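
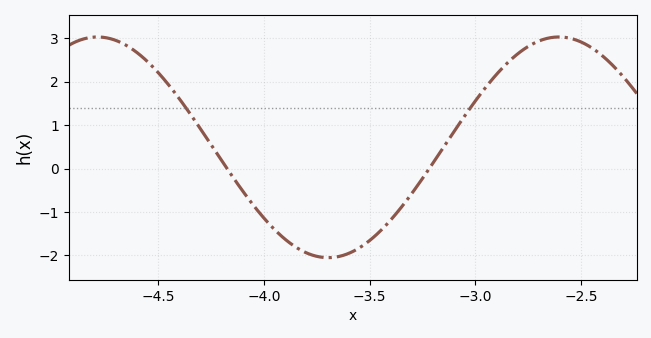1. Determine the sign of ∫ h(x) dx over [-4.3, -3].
negative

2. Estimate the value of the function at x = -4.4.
1.61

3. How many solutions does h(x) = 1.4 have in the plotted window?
2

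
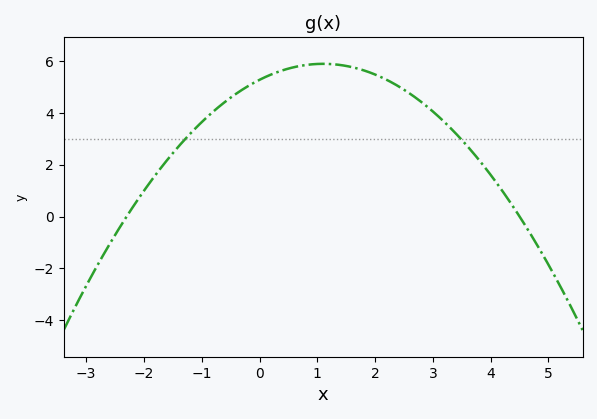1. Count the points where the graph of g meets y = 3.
2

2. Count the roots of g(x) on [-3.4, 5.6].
2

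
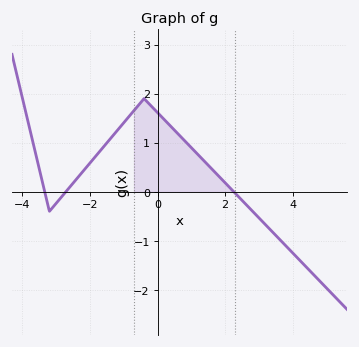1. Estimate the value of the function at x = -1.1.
1.32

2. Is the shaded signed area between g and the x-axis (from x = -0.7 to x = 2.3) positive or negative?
positive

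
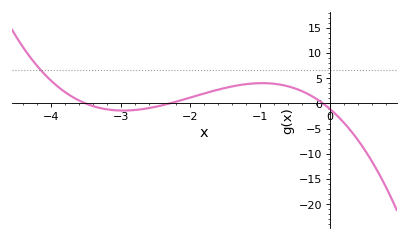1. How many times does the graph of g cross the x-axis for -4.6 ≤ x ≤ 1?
3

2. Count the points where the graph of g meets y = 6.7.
1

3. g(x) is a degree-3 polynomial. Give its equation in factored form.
y = -1.38(x + 3.5)(x + 2.3)(x + 0.1)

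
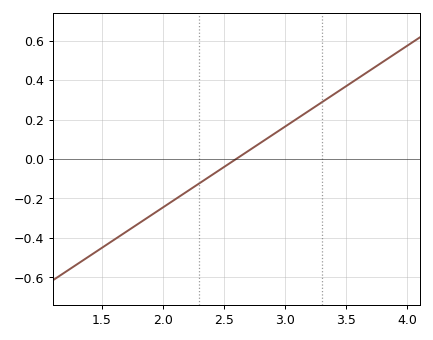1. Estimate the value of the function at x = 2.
-0.24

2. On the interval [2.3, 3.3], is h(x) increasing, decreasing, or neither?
increasing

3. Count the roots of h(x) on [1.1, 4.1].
1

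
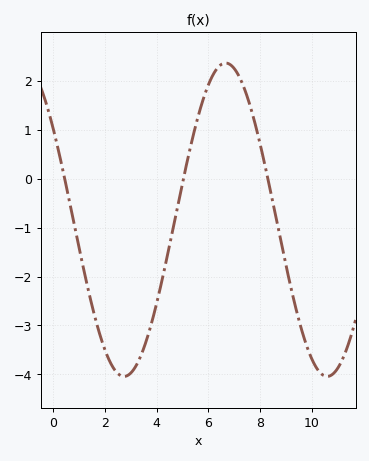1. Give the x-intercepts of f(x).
0.4, 5, 8.2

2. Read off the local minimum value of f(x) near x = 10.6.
-4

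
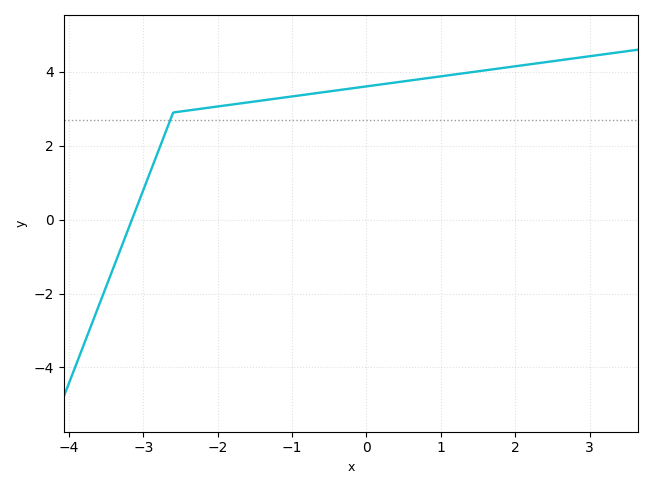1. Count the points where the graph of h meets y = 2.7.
1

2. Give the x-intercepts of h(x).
-3.15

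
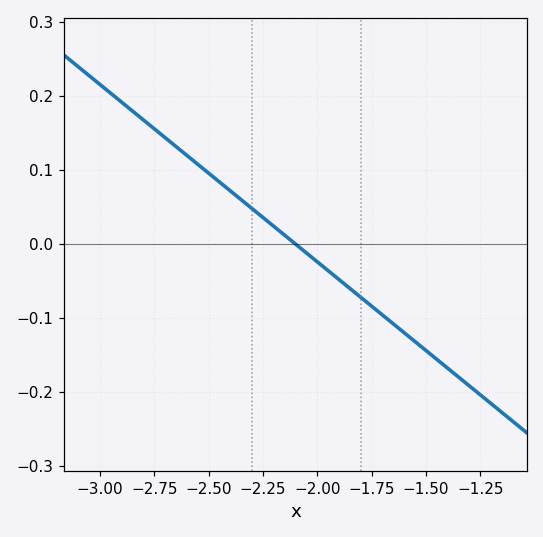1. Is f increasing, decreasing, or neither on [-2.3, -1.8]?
decreasing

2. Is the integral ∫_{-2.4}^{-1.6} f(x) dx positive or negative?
negative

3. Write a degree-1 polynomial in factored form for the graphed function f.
y = -0.24(x + 2.1)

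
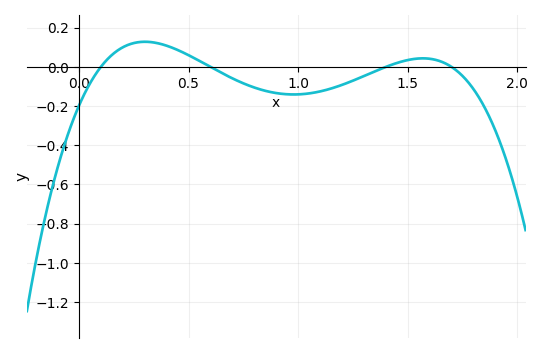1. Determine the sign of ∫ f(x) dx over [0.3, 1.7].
negative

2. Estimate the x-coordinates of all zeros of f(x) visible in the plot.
0.1, 0.6, 1.4, 1.7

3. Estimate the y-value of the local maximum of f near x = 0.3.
0.12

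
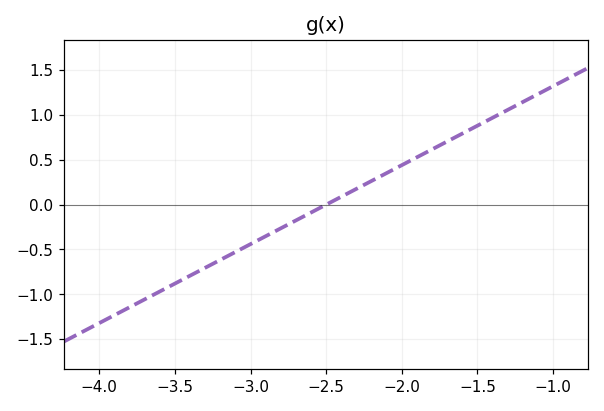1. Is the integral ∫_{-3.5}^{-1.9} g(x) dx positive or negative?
negative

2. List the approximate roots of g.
-2.5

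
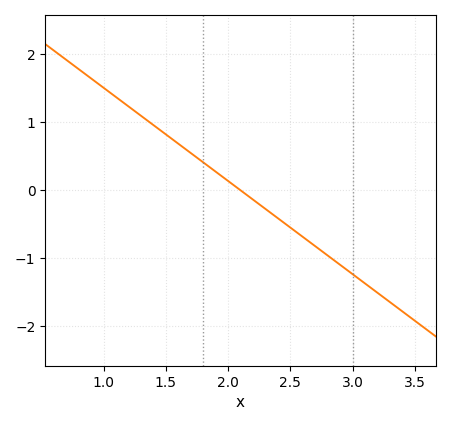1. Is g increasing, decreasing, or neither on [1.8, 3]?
decreasing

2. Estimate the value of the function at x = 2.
0.1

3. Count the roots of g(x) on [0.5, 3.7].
1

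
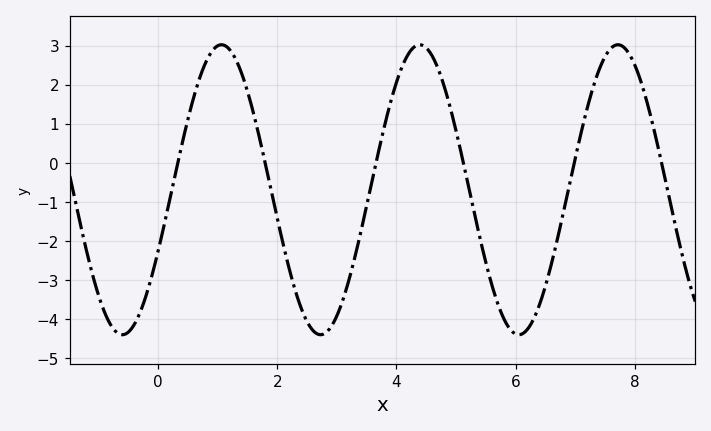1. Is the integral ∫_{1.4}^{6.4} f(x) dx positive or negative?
negative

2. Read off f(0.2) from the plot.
-0.9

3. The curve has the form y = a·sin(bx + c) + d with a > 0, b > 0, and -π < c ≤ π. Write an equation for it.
y = 3.71sin(1.9x - 0.44) - 0.69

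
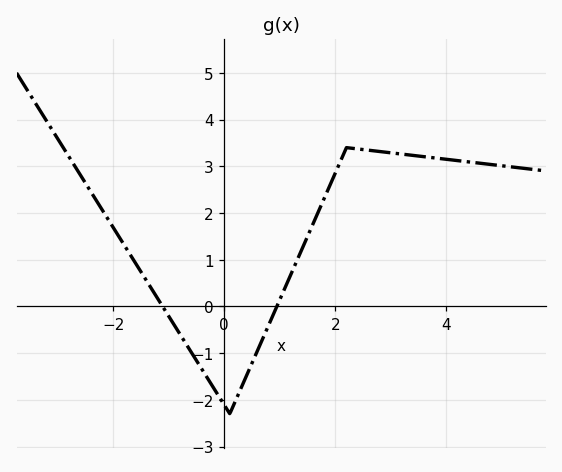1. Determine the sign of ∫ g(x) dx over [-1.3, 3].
positive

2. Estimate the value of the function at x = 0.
-2.11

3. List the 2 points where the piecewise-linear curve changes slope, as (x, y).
(0.1, -2.3); (2.2, 3.4)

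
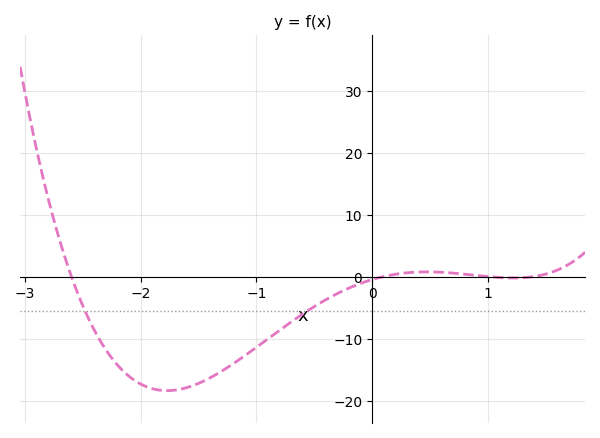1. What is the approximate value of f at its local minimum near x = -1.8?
-18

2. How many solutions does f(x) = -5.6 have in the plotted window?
2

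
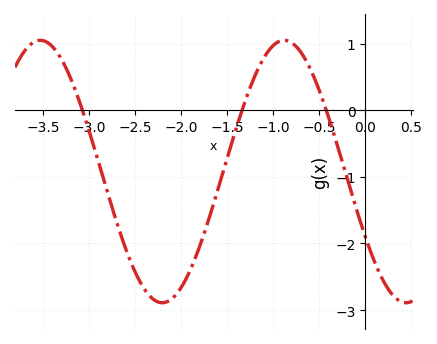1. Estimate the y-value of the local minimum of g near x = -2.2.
-2.89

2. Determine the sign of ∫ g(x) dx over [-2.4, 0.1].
negative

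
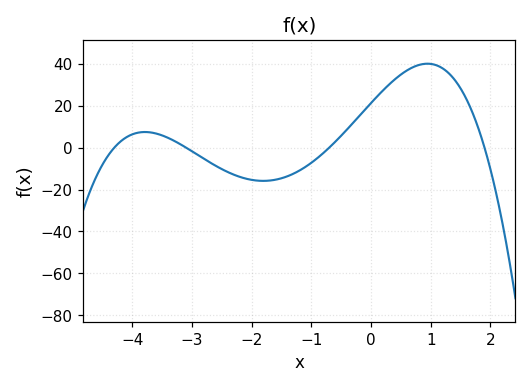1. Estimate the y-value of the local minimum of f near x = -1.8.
-15.9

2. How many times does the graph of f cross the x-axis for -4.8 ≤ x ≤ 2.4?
4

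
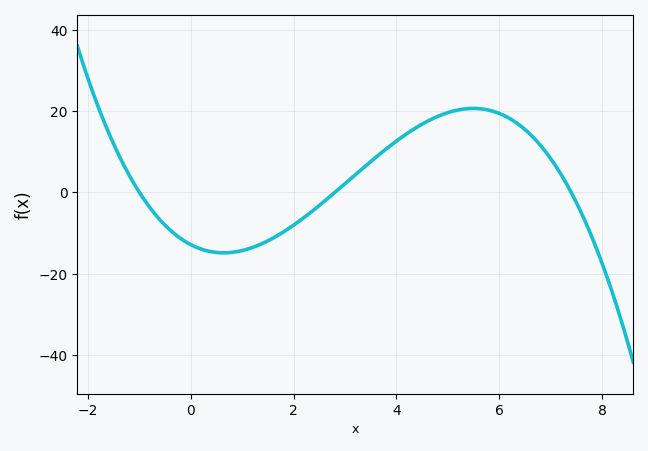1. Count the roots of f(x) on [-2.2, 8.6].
3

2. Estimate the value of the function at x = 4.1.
14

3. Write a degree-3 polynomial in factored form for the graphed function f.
y = -0.62(x + 1)(x - 2.8)(x - 7.4)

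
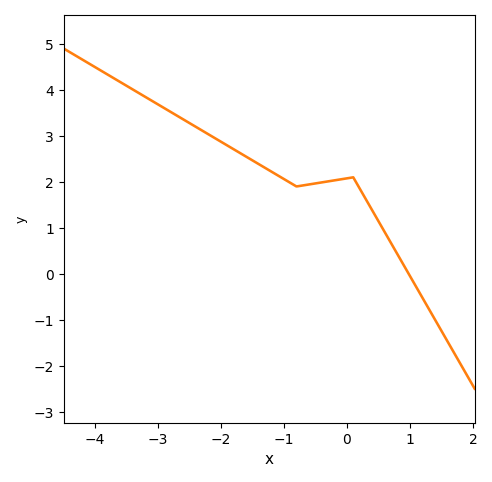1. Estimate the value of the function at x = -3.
3.7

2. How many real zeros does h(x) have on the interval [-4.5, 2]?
1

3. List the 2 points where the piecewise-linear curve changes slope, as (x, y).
(-0.8, 1.9); (0.1, 2.1)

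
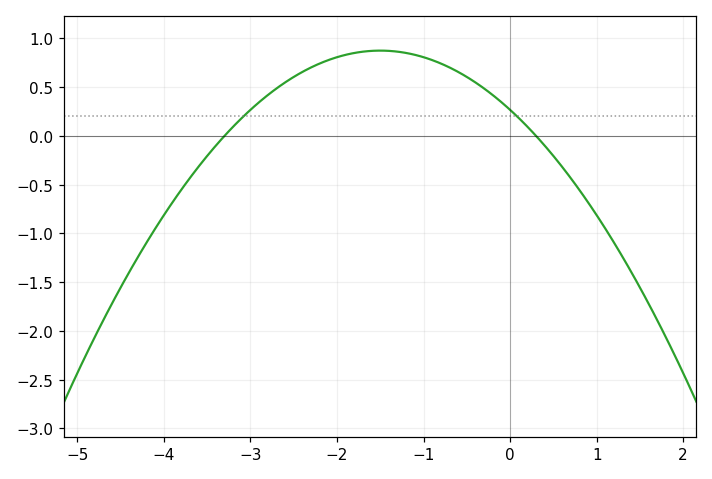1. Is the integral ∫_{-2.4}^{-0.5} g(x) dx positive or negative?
positive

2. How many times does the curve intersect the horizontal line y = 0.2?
2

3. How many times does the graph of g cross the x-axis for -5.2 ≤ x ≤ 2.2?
2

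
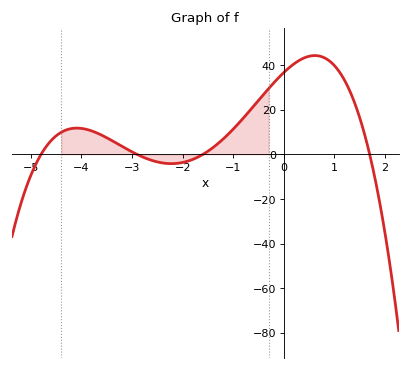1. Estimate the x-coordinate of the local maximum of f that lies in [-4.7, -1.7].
-4.09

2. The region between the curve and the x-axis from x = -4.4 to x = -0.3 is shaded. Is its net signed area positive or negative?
positive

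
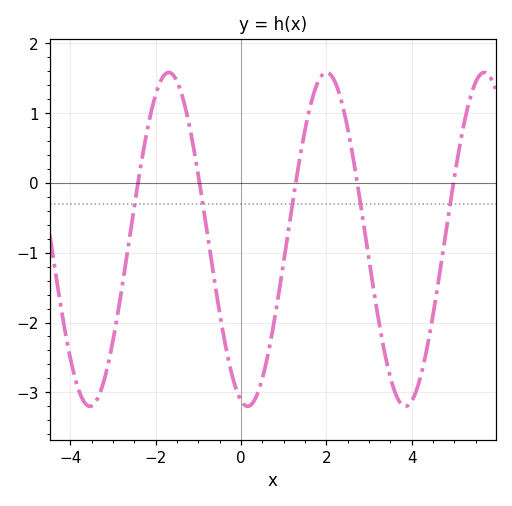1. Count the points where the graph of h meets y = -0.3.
5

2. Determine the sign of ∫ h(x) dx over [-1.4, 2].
negative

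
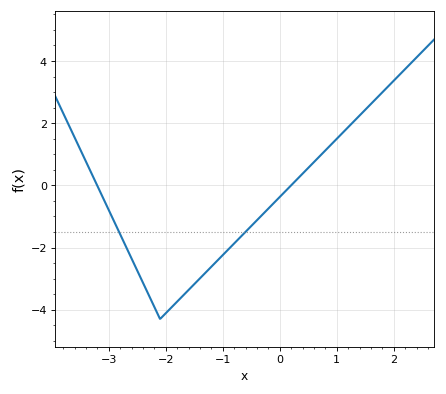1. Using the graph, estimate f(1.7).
2.81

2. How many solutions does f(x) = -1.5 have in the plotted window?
2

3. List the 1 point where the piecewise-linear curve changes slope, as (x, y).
(-2.1, -4.3)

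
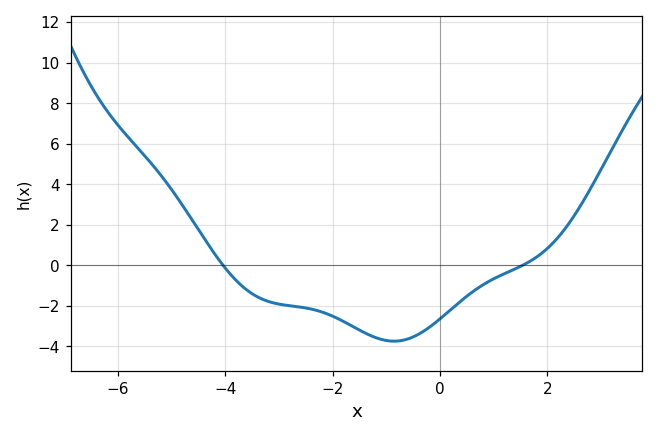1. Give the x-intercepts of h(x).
-4.04, 1.53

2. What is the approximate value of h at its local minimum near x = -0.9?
-3.74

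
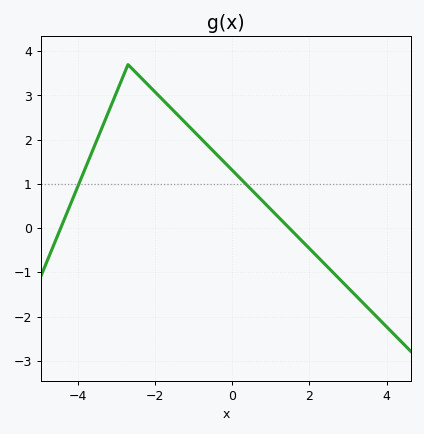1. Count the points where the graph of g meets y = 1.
2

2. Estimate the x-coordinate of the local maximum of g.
-2.8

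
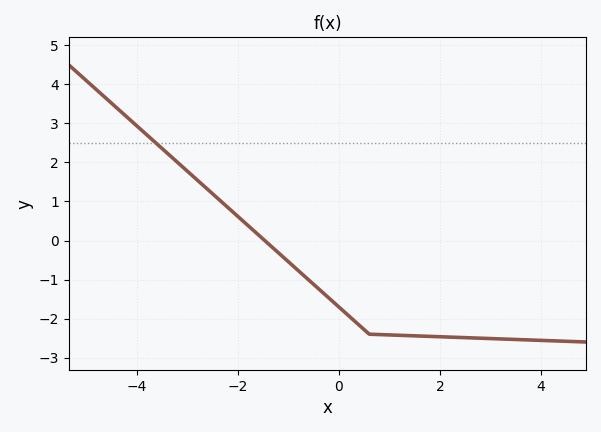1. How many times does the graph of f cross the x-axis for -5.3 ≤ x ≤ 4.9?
1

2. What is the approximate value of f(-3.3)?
2.13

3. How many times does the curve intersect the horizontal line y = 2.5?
1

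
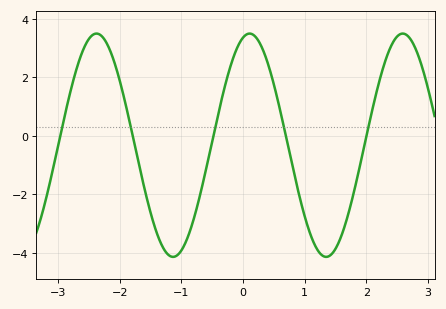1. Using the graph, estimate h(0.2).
3.4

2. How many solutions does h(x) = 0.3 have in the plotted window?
5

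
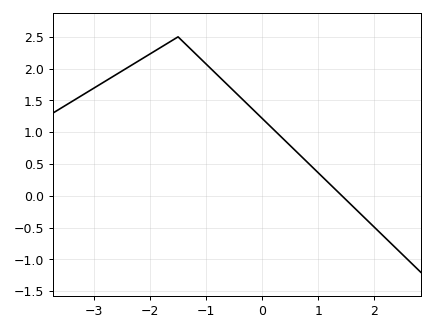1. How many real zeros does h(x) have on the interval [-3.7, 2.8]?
1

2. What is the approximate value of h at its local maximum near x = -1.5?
2.5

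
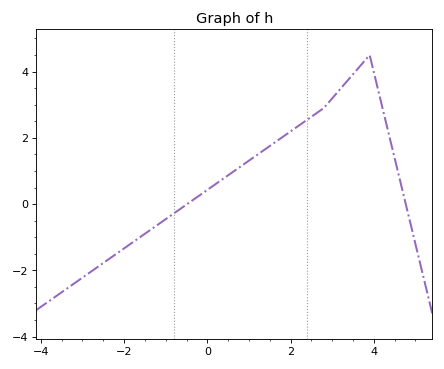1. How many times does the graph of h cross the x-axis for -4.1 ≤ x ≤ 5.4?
2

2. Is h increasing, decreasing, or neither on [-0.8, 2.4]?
increasing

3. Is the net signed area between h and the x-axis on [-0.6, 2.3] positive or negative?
positive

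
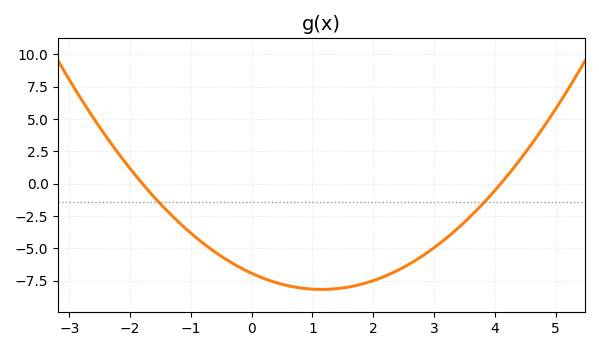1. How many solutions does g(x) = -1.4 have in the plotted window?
2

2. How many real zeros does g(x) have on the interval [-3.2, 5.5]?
2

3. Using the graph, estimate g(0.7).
-8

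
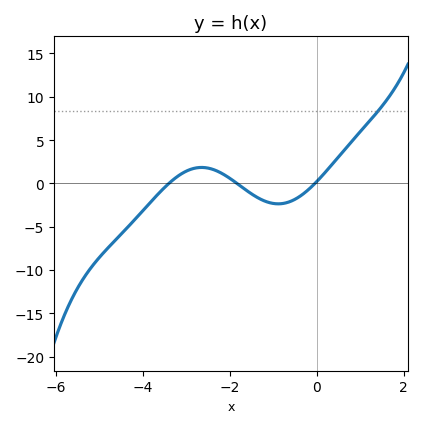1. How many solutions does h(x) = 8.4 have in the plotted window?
1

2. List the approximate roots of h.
-3.39, -1.84, -0.04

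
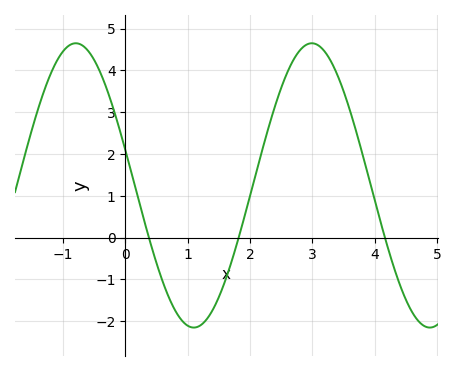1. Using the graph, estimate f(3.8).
2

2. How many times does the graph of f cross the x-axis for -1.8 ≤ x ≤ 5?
3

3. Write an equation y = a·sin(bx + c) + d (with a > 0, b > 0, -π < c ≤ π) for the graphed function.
y = 3.4sin(1.7x + 2.9) + 1.25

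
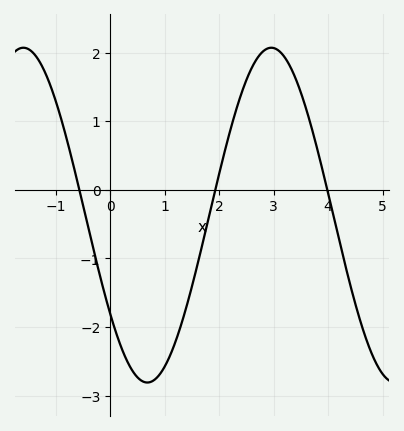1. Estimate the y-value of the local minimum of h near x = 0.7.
-2.81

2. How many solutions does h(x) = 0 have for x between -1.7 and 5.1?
3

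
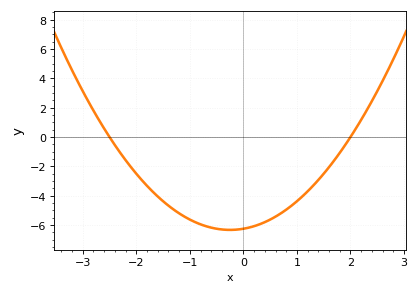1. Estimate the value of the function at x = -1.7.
-3.6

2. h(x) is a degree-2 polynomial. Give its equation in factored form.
y = 1.25(x + 2.5)(x - 2)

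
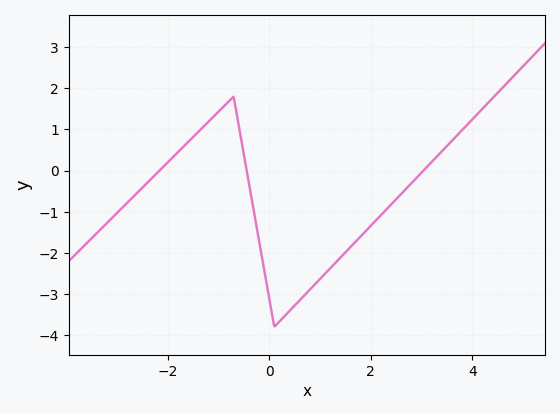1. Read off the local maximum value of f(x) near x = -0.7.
1.8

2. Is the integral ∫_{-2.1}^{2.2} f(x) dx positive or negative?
negative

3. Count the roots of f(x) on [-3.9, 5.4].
3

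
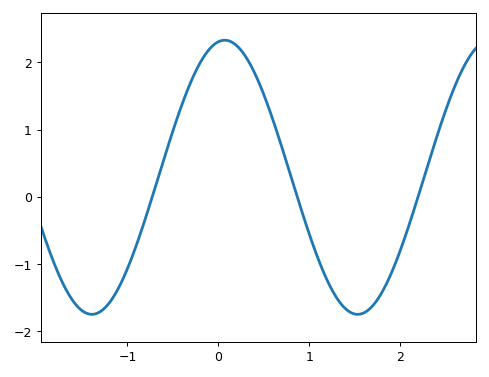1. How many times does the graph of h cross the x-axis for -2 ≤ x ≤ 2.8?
3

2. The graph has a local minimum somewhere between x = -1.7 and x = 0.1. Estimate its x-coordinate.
-1.4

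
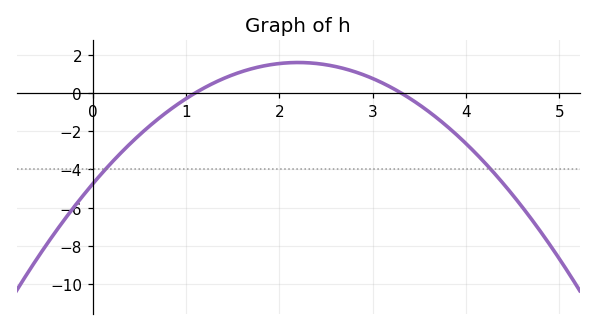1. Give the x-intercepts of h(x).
1.1, 3.3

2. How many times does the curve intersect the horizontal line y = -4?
2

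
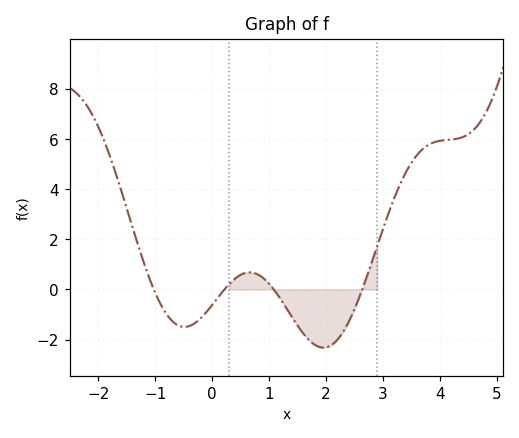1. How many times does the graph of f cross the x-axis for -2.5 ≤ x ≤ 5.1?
4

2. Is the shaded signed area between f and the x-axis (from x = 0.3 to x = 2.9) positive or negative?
negative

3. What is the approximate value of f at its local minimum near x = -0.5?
-1.4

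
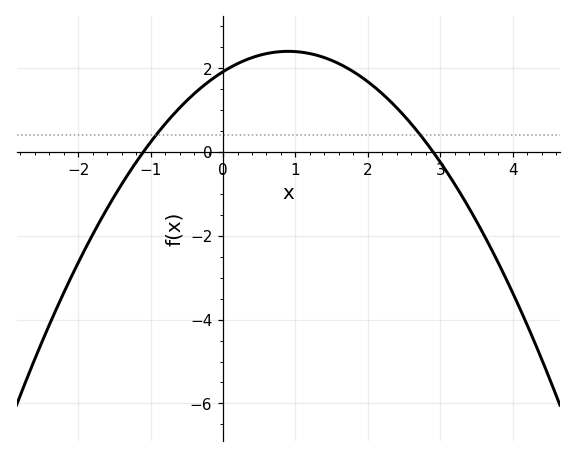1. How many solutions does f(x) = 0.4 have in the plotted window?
2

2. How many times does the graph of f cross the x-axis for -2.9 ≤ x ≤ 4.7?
2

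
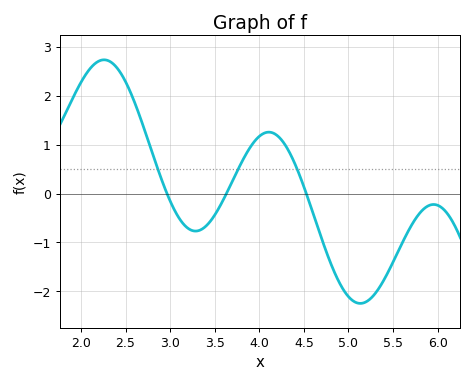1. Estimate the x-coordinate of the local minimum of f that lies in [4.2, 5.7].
5.1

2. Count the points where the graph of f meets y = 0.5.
3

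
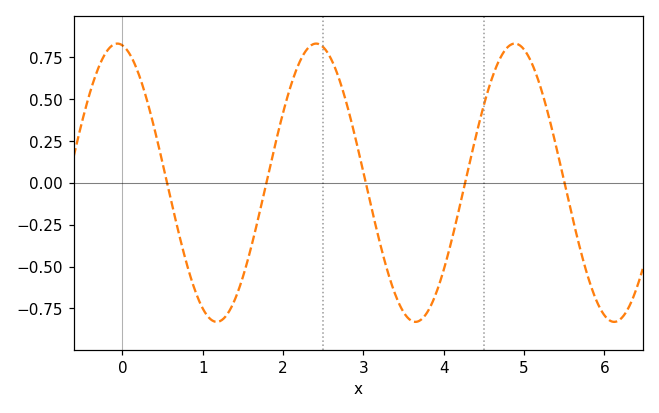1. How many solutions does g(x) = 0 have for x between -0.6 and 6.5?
5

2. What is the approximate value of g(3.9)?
-0.666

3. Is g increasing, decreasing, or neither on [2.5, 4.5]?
neither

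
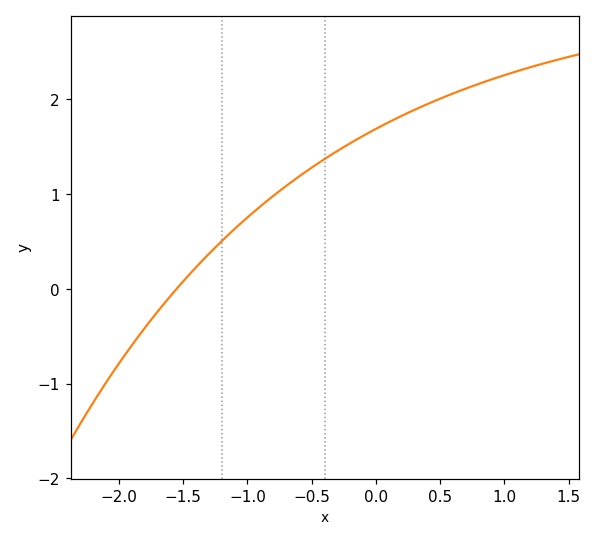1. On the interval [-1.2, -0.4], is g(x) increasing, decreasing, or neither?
increasing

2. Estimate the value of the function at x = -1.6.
-0.075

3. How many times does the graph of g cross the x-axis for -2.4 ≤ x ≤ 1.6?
1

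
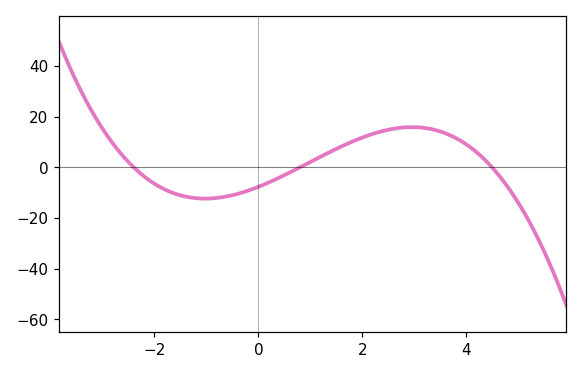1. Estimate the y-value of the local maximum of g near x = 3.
16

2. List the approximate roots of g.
-2.4, 0.8, 4.4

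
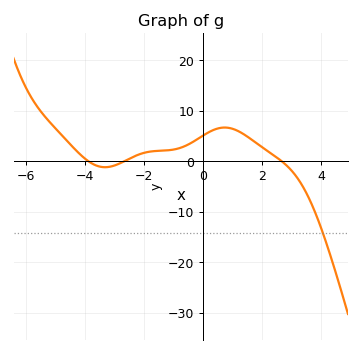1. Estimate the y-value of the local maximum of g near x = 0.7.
6.69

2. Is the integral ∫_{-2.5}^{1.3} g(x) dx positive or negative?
positive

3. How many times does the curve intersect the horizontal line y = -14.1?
1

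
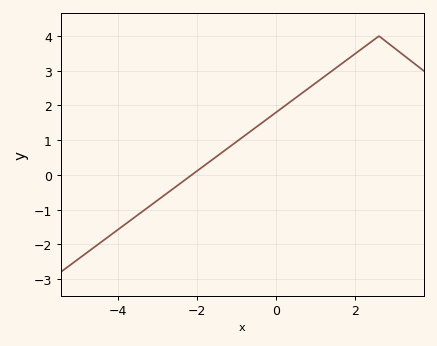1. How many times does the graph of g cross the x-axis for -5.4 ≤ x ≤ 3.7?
1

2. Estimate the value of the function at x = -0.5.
1.38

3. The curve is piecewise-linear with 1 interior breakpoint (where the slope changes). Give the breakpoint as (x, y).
(2.6, 4)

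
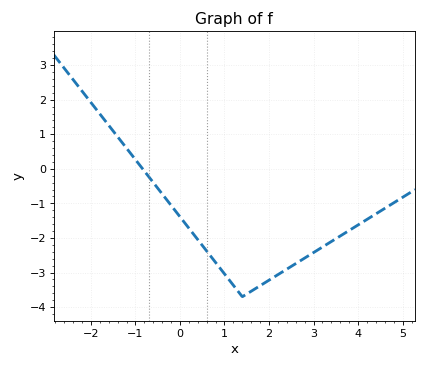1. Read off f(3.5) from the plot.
-2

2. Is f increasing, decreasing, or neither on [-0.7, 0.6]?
decreasing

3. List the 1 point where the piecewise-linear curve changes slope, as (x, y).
(1.4, -3.7)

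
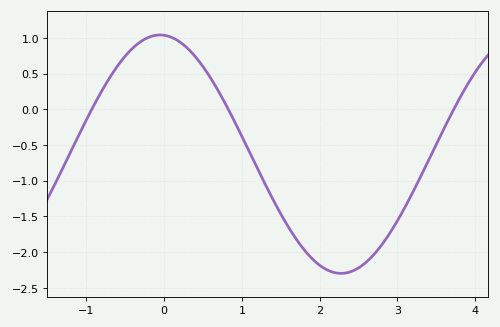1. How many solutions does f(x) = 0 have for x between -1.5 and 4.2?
3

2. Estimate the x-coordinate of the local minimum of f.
2.3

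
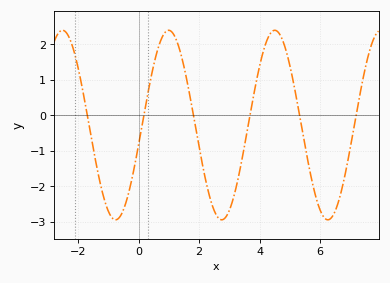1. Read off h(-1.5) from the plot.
-0.934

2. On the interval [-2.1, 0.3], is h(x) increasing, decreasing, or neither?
neither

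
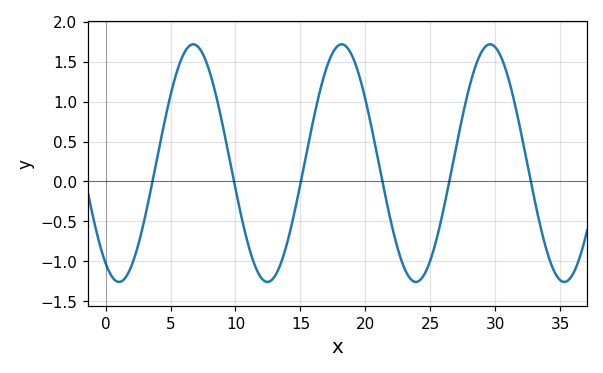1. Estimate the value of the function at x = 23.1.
-1.12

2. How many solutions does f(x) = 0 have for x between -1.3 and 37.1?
6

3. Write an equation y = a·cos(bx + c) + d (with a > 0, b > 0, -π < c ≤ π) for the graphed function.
y = 1.49cos(0.55x + 2.57) + 0.23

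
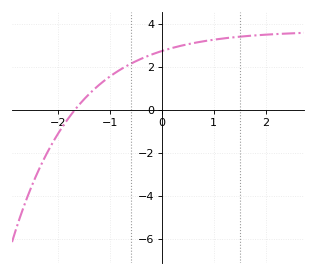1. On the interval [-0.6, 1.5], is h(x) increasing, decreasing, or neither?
increasing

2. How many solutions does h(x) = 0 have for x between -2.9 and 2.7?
1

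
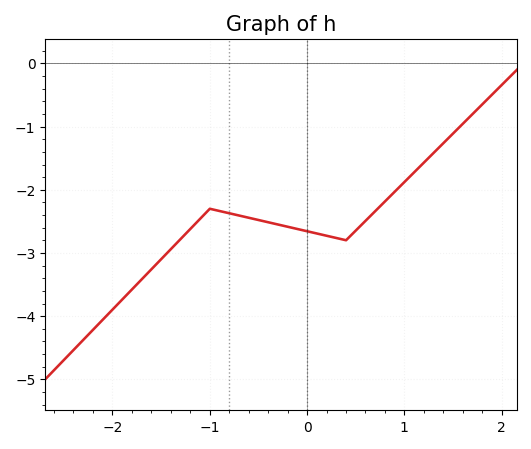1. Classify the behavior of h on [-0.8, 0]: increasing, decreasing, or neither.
decreasing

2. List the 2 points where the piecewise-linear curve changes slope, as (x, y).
(-1, -2.3); (0.4, -2.8)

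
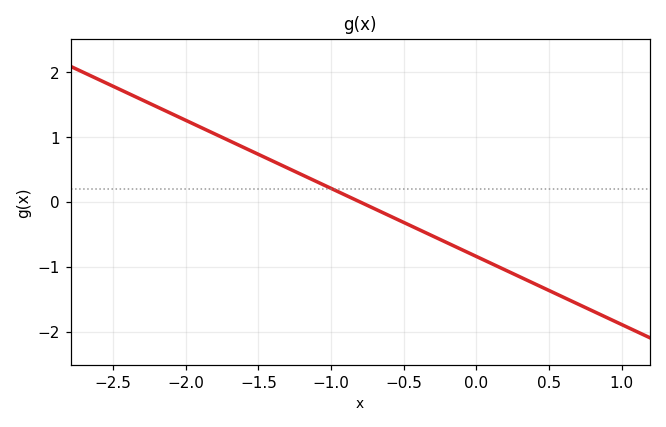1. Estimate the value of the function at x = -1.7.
0.9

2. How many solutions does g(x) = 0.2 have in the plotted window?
1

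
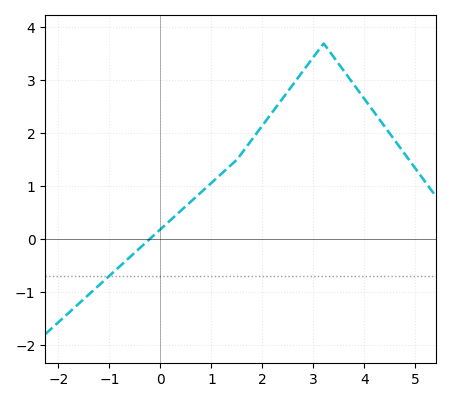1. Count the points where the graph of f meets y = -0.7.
1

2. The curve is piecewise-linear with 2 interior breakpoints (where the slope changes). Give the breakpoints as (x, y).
(1.5, 1.5); (3.2, 3.7)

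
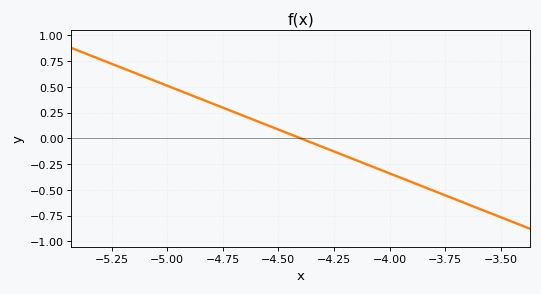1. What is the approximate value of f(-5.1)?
0.595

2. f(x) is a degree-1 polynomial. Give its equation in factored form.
y = -0.85(x + 4.4)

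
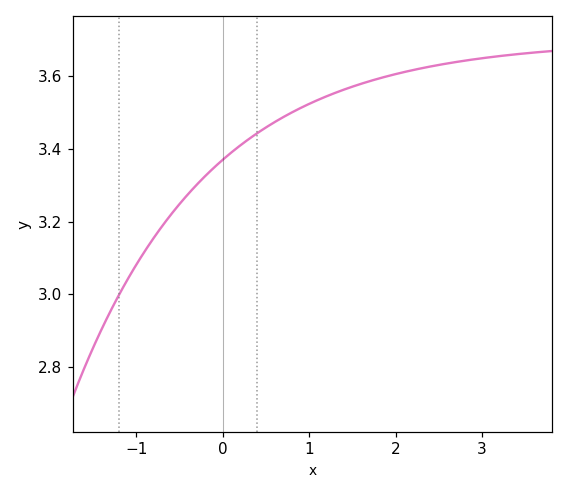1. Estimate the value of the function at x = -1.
3.08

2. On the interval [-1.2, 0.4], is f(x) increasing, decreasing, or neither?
increasing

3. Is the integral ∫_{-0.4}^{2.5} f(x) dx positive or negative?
positive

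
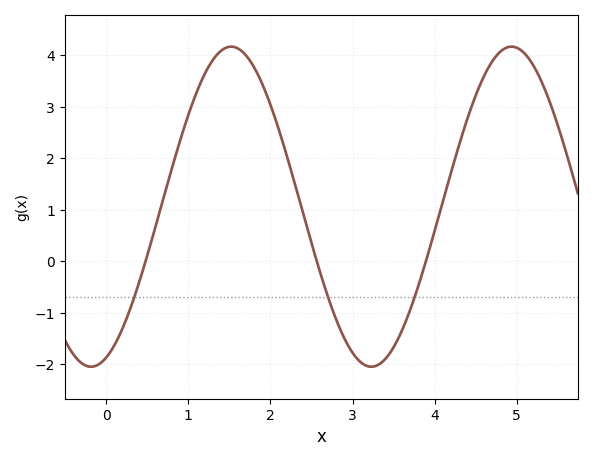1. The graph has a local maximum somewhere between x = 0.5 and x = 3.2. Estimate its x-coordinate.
1.52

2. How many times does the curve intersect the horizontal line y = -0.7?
3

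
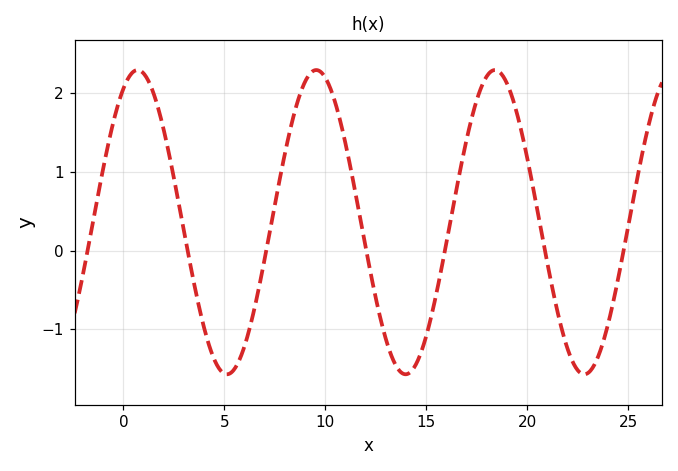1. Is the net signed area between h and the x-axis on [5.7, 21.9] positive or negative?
positive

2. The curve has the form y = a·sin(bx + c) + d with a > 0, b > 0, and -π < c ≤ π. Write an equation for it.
y = 1.93sin(0.71x + 1.07) + 0.36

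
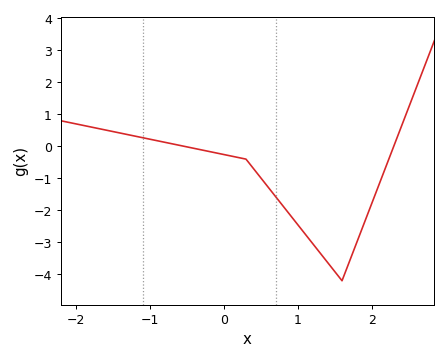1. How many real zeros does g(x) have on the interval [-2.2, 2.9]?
2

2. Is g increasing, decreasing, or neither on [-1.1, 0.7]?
decreasing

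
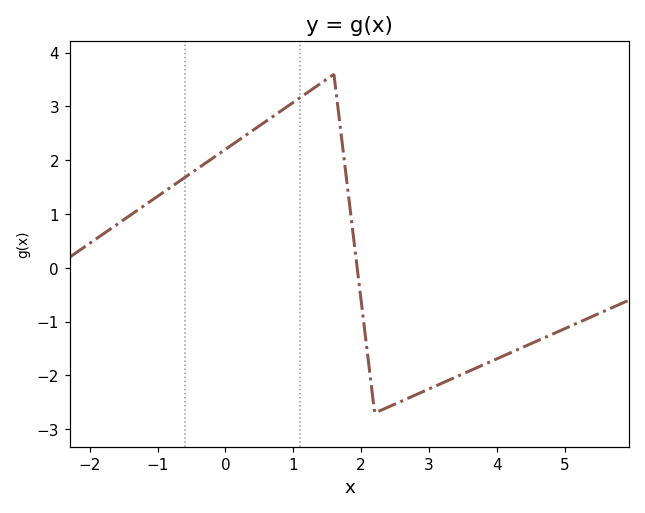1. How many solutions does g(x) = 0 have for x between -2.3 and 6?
1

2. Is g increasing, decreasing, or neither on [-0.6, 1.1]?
increasing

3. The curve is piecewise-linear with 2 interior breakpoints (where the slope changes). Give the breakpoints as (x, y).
(1.6, 3.6); (2.2, -2.7)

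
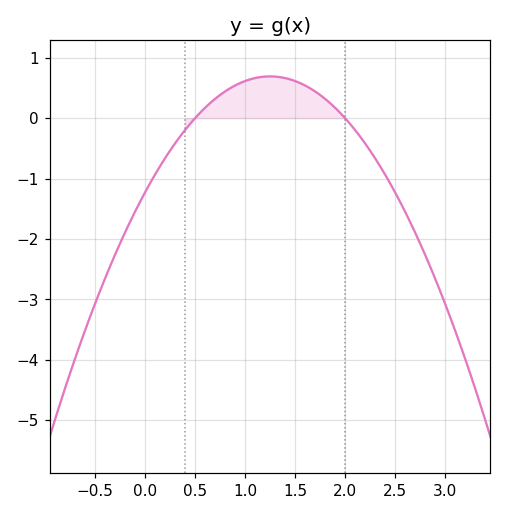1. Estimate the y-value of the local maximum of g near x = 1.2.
0.692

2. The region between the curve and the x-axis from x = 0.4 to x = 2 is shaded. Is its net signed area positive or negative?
positive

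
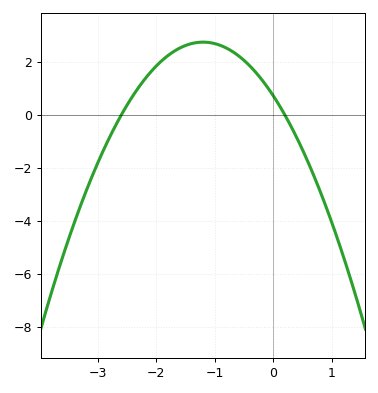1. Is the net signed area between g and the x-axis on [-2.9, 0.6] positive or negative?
positive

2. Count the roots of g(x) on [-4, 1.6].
2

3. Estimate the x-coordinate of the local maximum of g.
-1.2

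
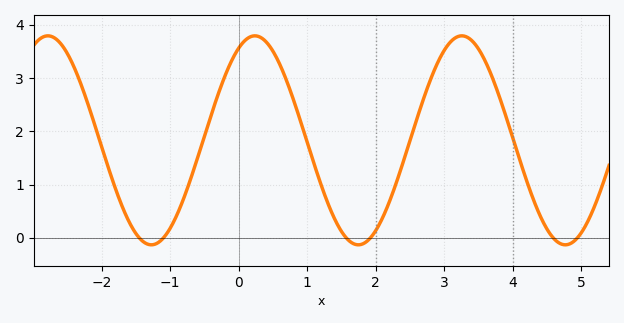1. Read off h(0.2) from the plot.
3.78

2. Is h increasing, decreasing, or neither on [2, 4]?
neither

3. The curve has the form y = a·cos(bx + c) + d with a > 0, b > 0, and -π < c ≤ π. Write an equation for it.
y = 1.96cos(2.08x - 0.49) + 1.83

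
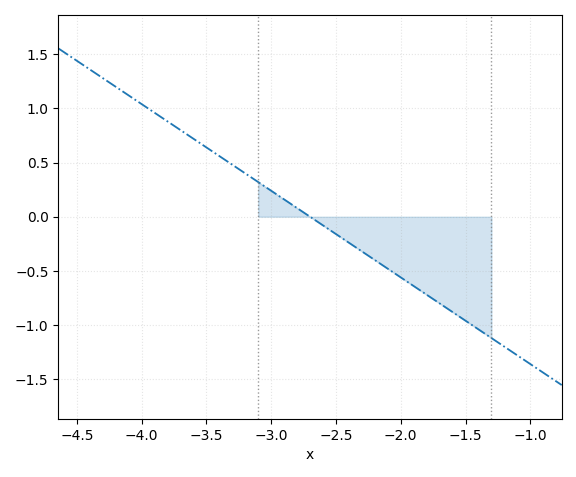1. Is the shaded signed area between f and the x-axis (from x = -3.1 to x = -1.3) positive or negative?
negative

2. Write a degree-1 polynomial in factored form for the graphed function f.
y = -0.8(x + 2.7)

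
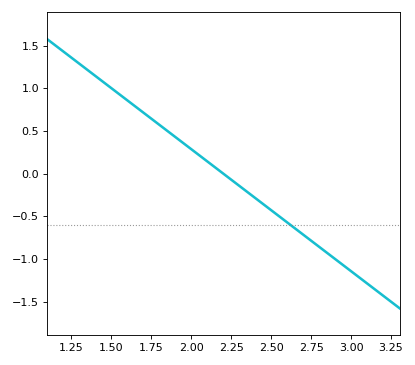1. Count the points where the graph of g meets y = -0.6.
1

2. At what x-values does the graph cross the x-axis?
2.2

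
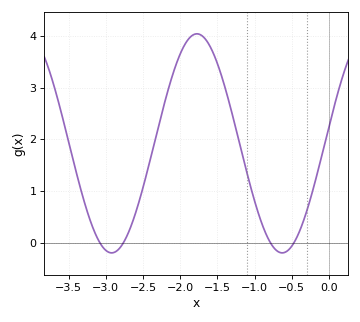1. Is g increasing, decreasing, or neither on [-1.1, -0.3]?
neither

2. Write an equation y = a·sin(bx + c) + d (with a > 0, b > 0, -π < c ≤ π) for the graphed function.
y = 2.12sin(2.74x + 0.152) + 1.92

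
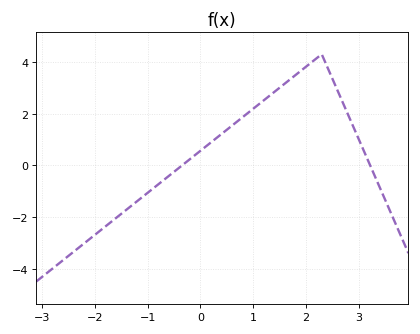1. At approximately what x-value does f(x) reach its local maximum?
2.3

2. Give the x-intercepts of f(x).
-0.345, 3.22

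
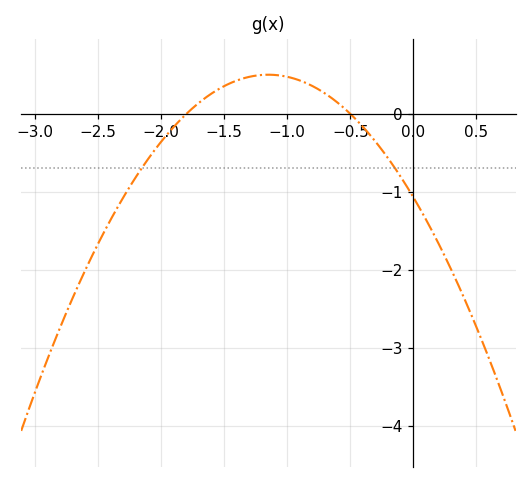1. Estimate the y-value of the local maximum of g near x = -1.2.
0.5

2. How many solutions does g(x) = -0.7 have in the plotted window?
2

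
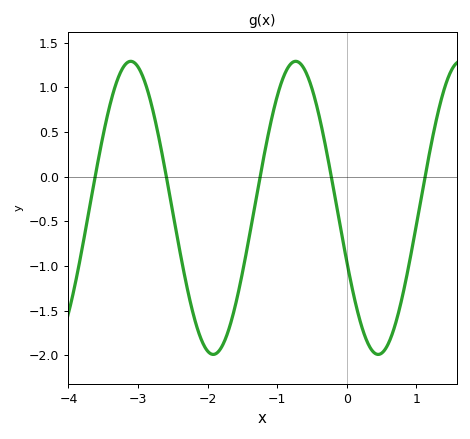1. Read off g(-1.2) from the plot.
0.2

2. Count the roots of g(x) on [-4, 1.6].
5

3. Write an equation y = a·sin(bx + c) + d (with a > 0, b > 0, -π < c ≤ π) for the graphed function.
y = 1.64sin(2.6x - 2.8) - 0.35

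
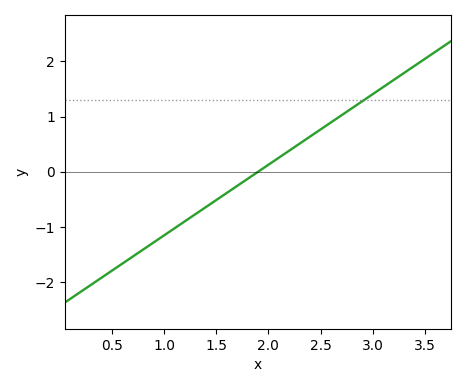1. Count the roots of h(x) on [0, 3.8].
1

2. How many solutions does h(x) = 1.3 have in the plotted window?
1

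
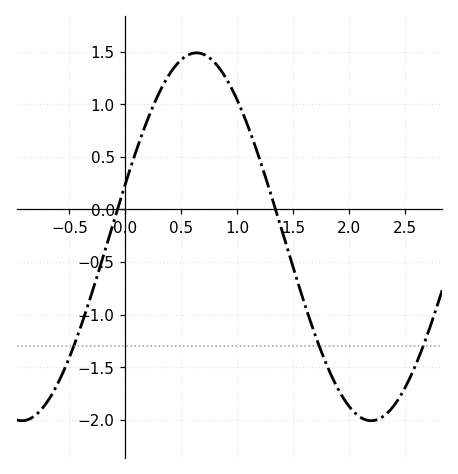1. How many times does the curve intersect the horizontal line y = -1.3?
3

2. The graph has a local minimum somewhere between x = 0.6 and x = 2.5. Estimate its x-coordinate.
2.2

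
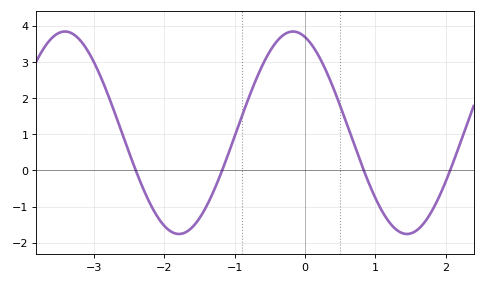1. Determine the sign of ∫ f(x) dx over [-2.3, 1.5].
positive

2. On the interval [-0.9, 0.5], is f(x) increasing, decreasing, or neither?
neither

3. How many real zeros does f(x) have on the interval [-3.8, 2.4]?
4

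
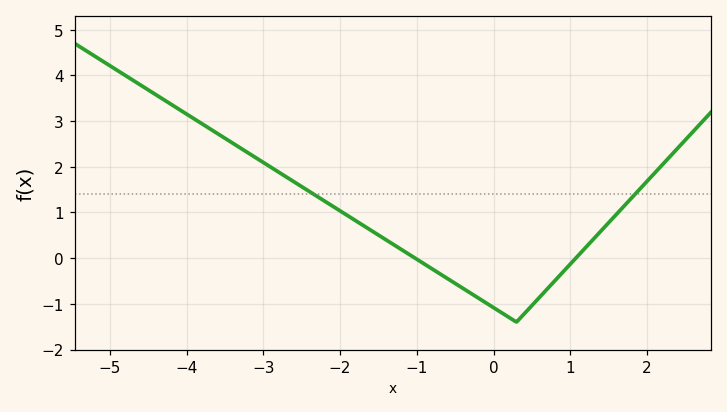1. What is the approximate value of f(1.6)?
1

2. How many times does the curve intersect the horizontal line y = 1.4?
2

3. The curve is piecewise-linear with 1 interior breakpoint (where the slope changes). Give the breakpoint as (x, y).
(0.3, -1.4)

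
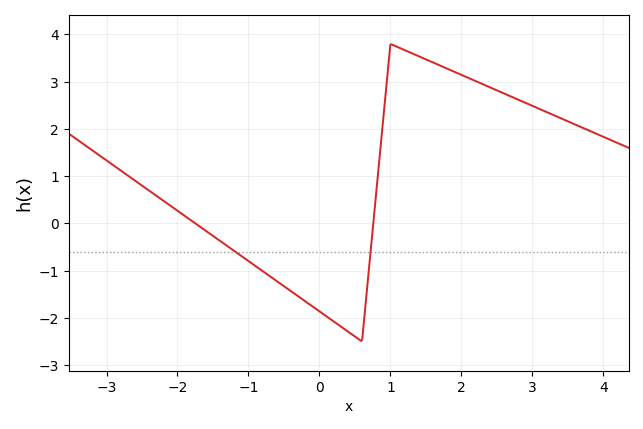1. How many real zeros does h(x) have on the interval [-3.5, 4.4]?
2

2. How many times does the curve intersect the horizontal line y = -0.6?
2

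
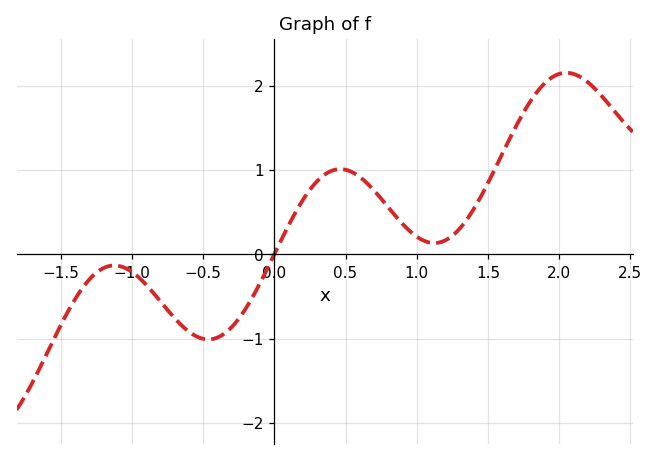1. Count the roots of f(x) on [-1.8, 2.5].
1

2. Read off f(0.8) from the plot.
0.558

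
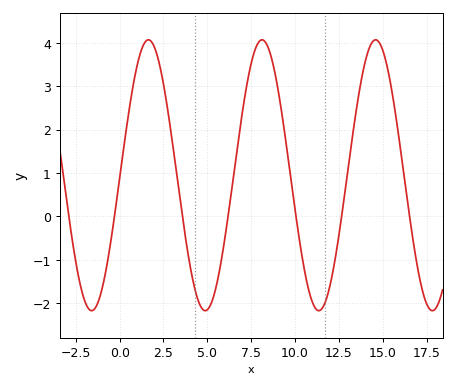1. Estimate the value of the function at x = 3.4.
0.5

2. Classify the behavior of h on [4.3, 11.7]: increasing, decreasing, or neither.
neither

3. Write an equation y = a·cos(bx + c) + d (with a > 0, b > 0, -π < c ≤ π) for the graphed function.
y = 3.12cos(0.97x - 1.6) + 0.95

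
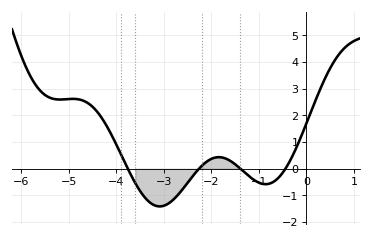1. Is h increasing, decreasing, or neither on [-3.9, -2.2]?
neither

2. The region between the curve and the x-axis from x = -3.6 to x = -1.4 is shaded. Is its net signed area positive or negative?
negative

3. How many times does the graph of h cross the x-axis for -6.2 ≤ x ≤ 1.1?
4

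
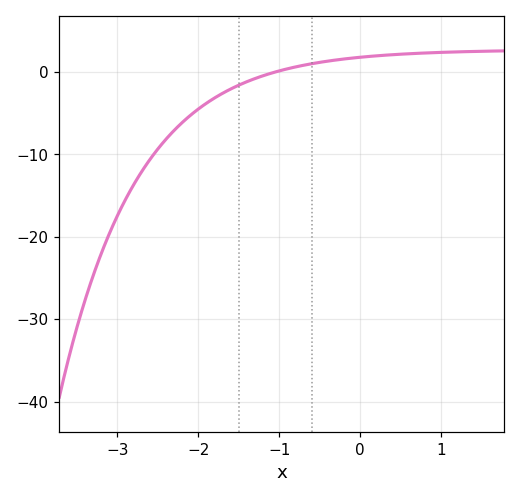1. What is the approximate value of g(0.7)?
2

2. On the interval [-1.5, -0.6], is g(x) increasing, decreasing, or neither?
increasing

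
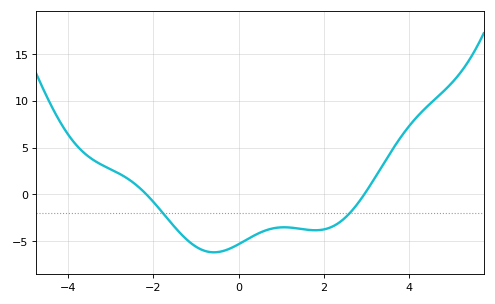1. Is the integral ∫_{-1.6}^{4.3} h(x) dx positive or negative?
negative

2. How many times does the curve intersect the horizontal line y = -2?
2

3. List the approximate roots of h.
-2.2, 3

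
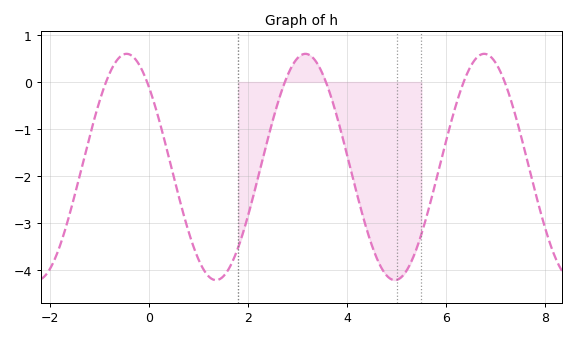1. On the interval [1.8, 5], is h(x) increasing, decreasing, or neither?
neither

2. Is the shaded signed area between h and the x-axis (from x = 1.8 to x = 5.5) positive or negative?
negative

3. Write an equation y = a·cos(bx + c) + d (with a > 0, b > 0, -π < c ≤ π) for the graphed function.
y = 2.41cos(1.74x + 0.79) - 1.81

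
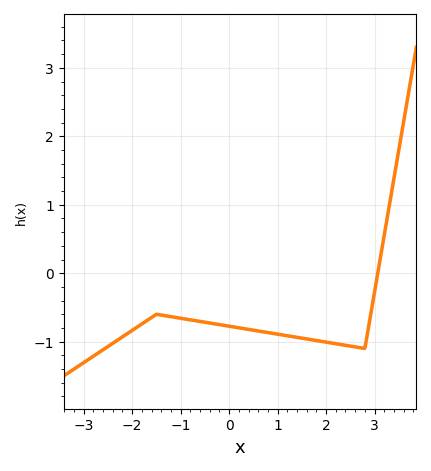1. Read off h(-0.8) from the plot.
-0.7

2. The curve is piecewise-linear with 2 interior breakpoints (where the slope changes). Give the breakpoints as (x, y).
(-1.5, -0.6); (2.8, -1.1)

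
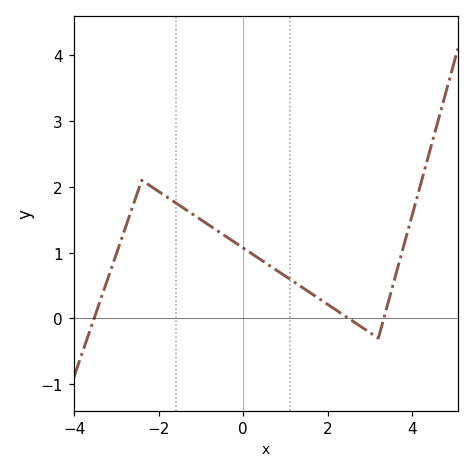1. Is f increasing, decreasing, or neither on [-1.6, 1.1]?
decreasing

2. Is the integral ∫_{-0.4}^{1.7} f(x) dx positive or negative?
positive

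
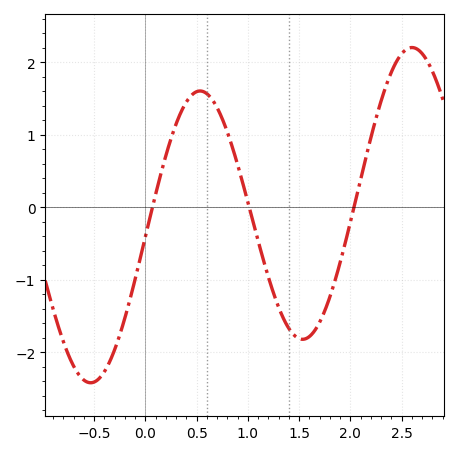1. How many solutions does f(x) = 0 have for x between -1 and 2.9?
3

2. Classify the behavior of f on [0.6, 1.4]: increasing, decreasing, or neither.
decreasing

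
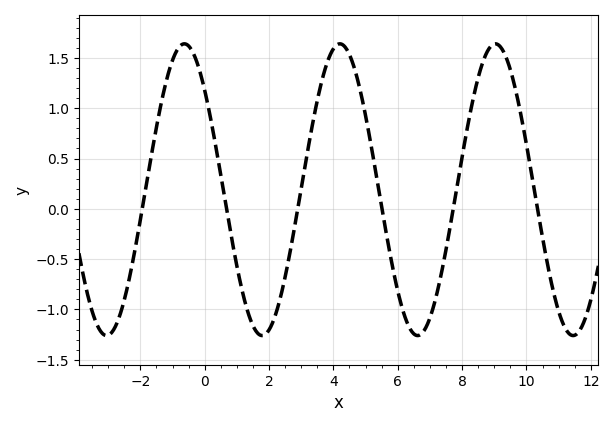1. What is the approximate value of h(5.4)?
0.209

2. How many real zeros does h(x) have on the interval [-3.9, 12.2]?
6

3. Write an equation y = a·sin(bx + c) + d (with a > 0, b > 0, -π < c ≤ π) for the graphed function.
y = 1.45sin(1.3x + 2.39) + 0.19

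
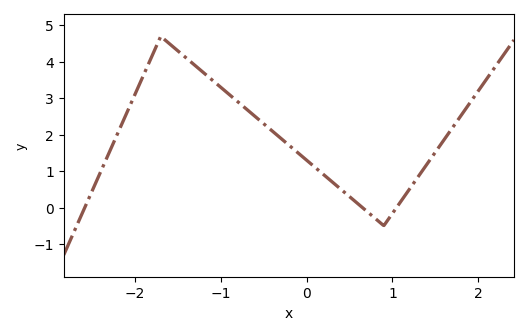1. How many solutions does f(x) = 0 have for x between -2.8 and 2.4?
3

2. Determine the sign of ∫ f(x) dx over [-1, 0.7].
positive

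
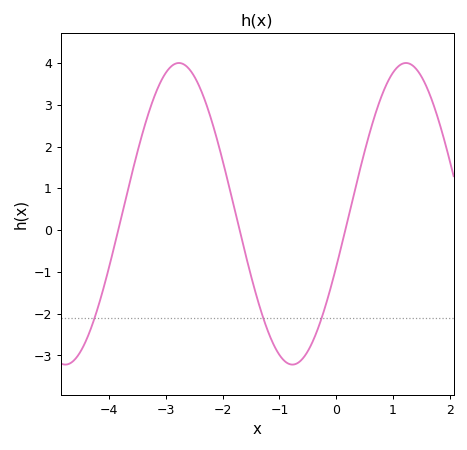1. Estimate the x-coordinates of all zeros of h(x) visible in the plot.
-3.84, -1.7, 0.161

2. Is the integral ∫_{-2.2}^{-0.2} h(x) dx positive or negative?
negative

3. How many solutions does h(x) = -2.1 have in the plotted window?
3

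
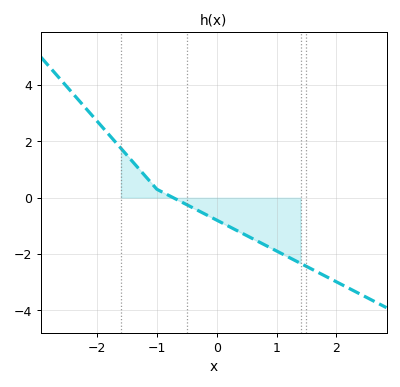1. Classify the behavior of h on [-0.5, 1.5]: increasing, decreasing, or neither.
decreasing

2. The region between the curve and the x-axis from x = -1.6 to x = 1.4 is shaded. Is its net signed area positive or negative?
negative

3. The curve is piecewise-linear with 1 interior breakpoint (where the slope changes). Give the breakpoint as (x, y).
(-1, 0.3)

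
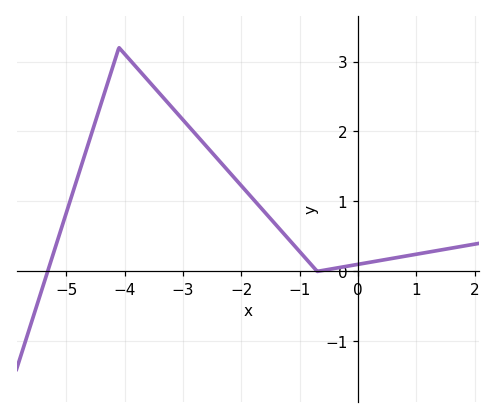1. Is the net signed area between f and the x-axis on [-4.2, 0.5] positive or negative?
positive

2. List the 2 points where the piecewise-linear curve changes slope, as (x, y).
(-4.1, 3.2); (-0.7, 0)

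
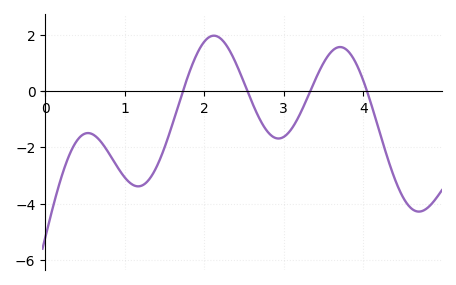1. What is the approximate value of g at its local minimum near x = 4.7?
-4.2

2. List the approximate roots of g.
1.7, 2.5, 3.3, 4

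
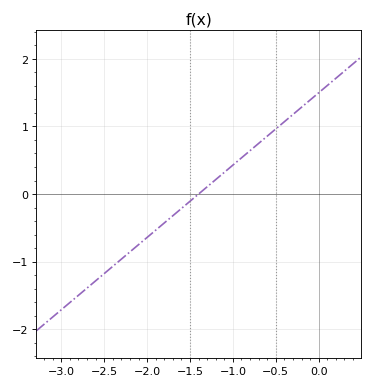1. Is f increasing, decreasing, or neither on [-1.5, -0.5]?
increasing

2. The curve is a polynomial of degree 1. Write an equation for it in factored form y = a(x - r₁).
y = 1.07(x + 1.4)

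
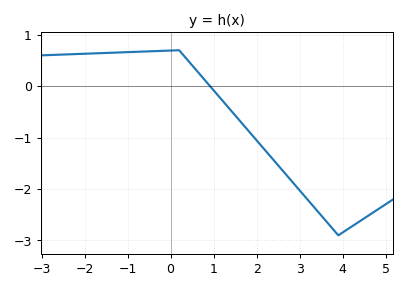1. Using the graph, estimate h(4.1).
-2.79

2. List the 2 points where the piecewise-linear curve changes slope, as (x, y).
(0.2, 0.7); (3.9, -2.9)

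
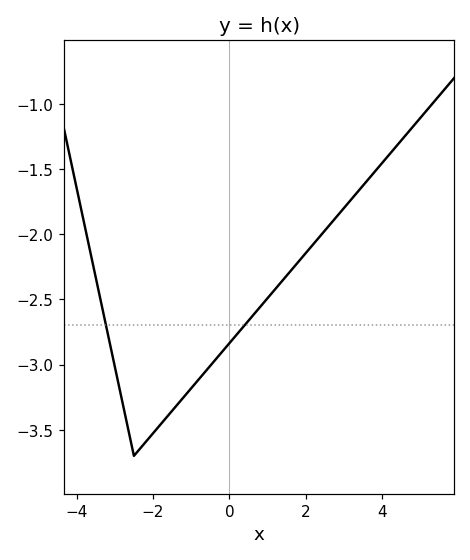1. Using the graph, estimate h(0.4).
-2.7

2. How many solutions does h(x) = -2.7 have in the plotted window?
2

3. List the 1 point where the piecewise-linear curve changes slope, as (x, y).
(-2.5, -3.7)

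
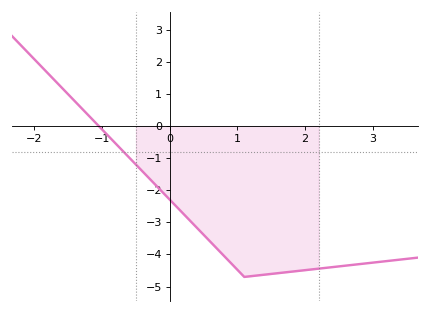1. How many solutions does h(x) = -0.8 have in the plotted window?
1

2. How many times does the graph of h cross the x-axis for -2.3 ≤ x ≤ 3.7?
1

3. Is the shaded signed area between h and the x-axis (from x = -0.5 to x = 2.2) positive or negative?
negative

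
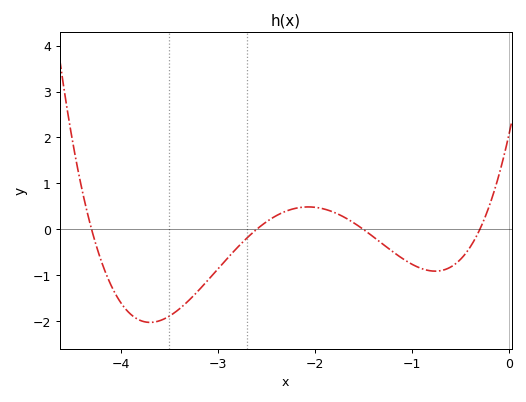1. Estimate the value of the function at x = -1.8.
0.369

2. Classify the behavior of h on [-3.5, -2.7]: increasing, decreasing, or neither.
increasing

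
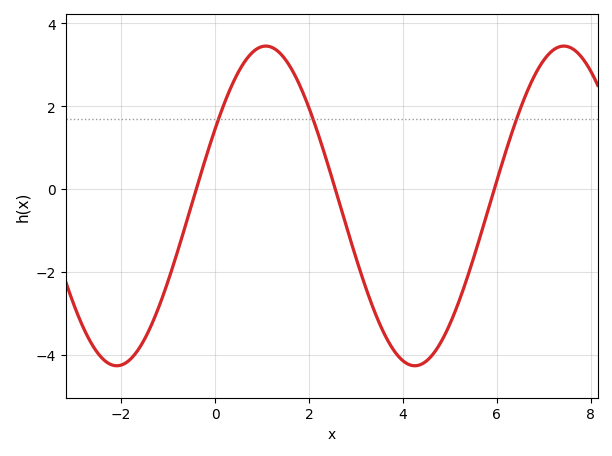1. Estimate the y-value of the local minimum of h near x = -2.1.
-4.27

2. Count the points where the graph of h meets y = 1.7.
3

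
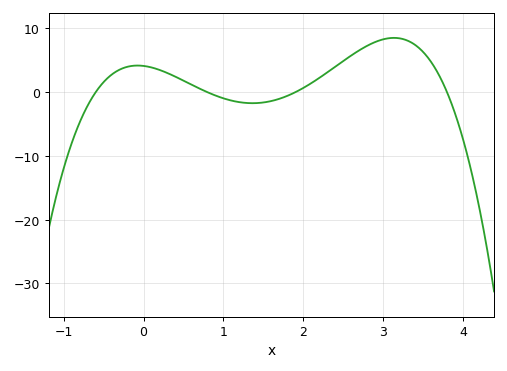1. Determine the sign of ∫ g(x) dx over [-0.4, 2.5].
positive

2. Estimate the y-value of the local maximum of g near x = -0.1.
4.18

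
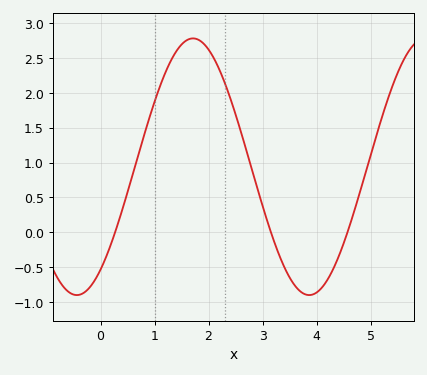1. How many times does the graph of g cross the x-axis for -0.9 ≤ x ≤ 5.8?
3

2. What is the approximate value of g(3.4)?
-0.493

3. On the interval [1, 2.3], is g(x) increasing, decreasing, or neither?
neither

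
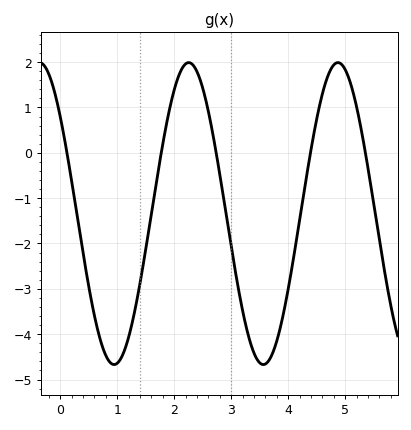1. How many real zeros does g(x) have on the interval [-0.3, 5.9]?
5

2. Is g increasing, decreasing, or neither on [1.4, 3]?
neither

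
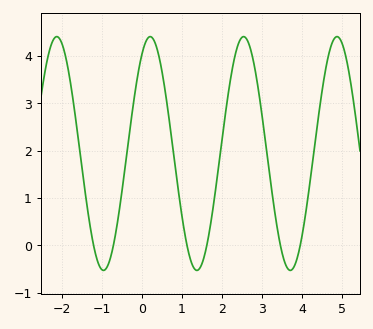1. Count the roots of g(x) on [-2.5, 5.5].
6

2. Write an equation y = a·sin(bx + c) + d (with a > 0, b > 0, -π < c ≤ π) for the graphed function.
y = 2.47sin(2.69x + 1.01) + 1.94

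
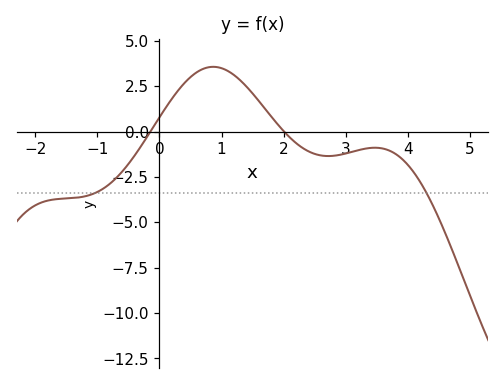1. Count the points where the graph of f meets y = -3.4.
2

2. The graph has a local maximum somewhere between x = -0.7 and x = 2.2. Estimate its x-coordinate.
0.867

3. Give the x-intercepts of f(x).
-0.145, 2.01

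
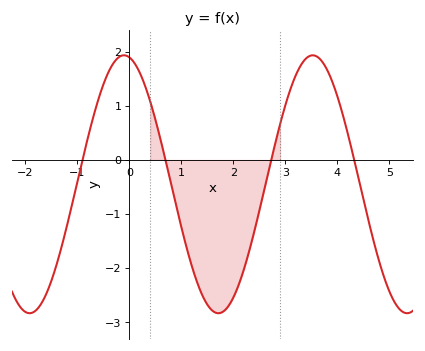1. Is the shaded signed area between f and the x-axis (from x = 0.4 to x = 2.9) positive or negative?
negative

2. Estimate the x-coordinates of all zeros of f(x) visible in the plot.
-0.903, 0.694, 2.73, 4.33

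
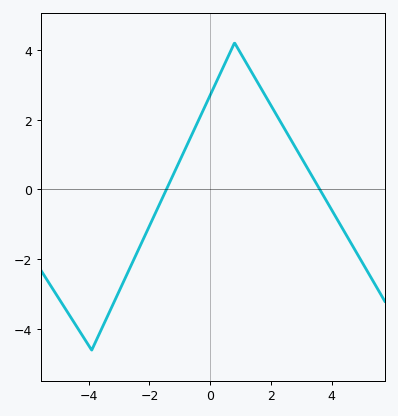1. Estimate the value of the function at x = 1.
4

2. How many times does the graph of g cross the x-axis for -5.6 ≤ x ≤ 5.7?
2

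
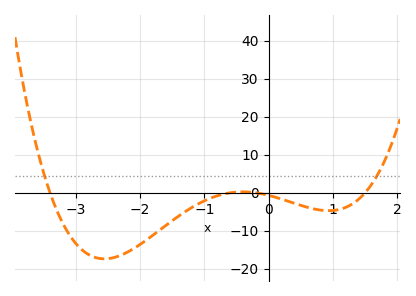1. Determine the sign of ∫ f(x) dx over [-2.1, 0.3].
negative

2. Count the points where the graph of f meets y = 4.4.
2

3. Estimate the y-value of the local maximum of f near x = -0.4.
0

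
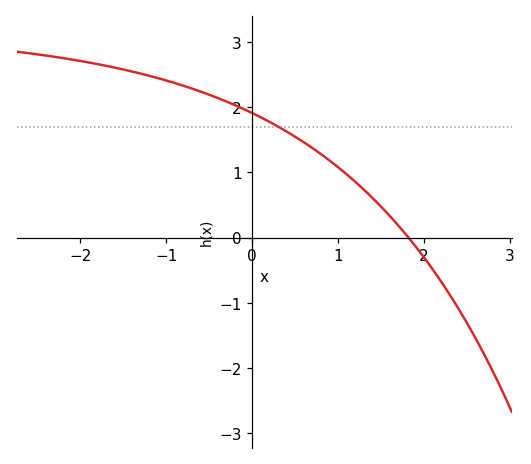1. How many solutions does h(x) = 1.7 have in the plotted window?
1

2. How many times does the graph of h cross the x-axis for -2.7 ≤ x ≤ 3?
1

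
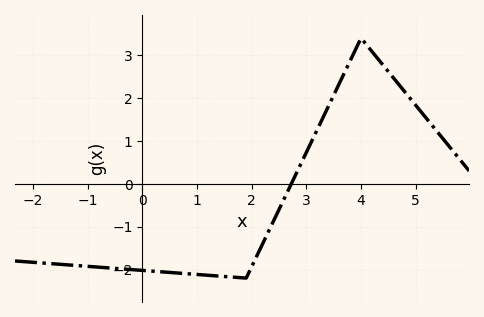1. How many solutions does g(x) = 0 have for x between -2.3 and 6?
1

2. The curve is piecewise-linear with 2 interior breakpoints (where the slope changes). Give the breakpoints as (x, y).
(1.9, -2.2); (4, 3.4)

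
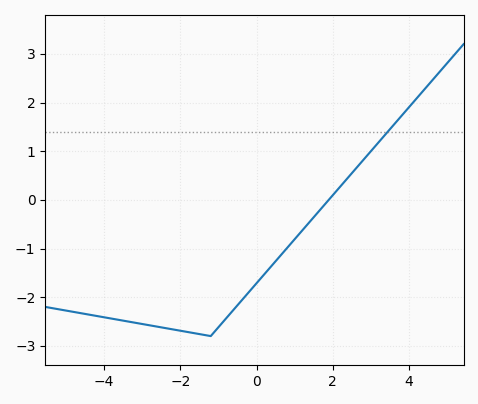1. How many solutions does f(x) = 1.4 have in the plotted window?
1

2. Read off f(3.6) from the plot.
1.5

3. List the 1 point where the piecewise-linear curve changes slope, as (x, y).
(-1.2, -2.8)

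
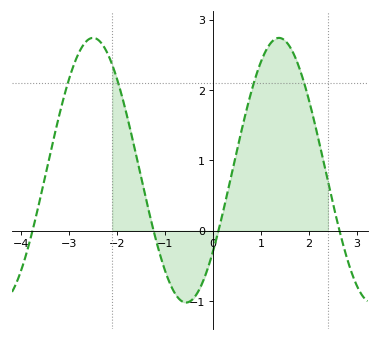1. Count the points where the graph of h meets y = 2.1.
4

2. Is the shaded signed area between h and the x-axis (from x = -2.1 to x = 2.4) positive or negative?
positive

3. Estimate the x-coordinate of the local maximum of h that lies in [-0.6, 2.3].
1.4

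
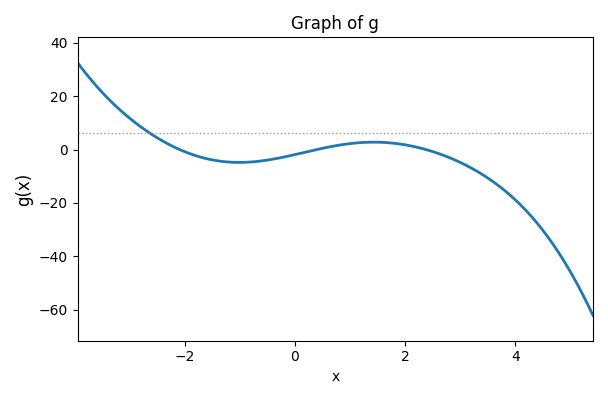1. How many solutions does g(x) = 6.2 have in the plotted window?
1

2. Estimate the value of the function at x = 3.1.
-6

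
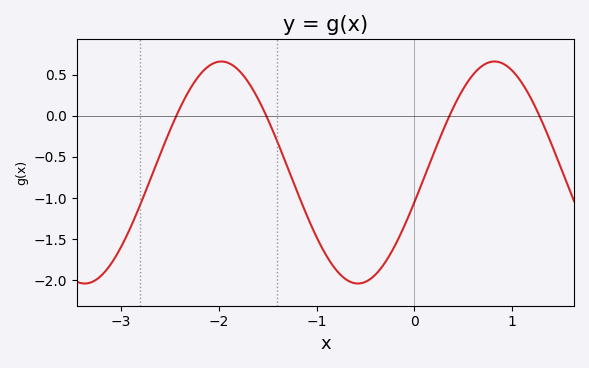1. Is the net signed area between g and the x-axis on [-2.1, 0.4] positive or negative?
negative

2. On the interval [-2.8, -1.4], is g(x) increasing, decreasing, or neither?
neither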